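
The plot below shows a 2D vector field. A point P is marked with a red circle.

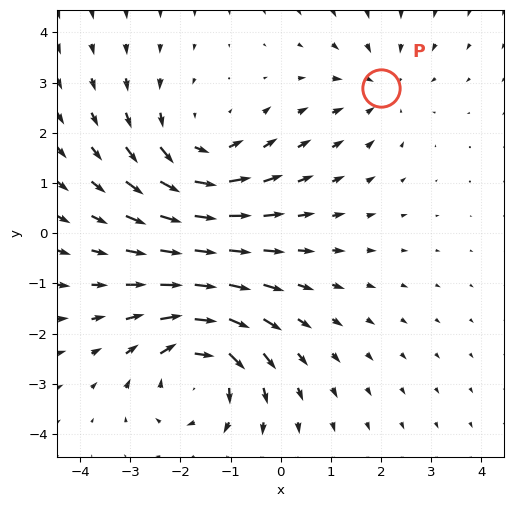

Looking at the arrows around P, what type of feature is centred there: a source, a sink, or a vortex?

At P (2.0, 2.9) the arrows converge inward. Divergence about -2, curl ≈0 — negative divergence with near-zero curl is a sink.

sink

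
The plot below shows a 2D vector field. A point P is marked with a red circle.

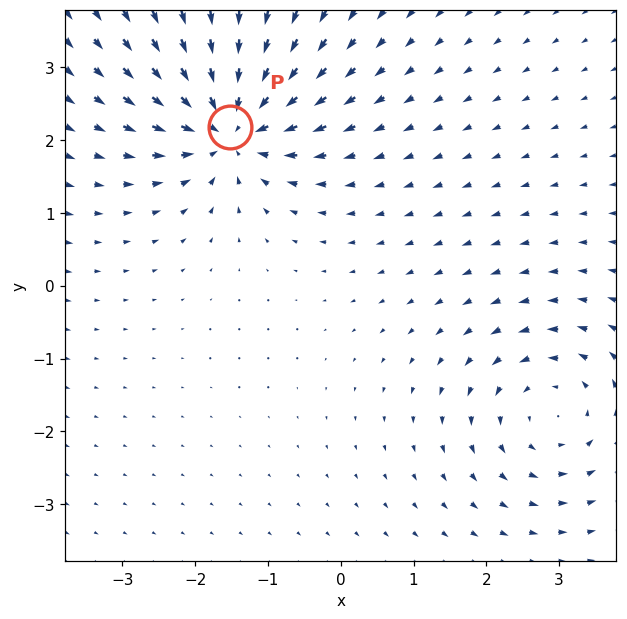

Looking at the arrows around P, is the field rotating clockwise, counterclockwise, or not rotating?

not rotating

Near P at (-1.5, 2.2) the arrows show no circulation. The curl there is ≈0.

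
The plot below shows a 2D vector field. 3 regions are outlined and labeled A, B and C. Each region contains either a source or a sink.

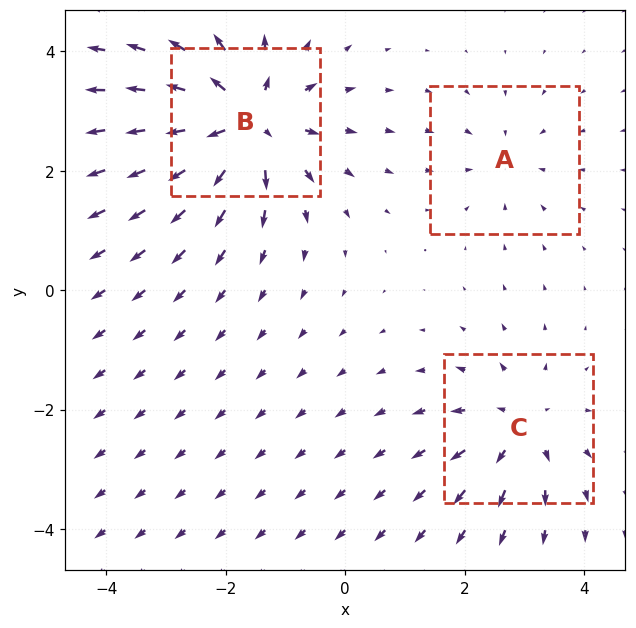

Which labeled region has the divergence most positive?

Divergence at each region's feature centre — A: about -2, B: about +6, C: about +4. Region B is most positive.

B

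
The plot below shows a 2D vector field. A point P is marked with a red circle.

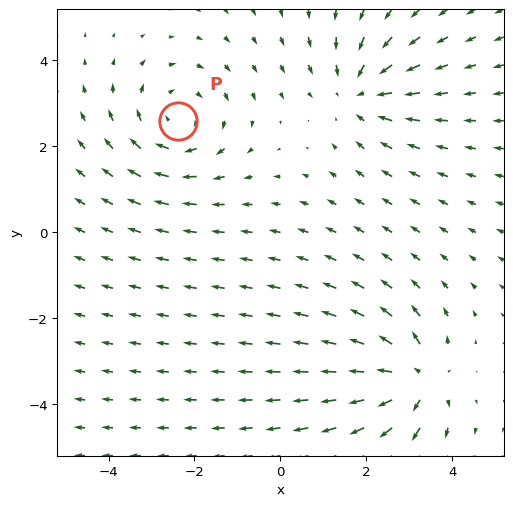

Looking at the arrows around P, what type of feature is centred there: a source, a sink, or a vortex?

vortex

At P (-2.4, 2.6) the arrows circulate clockwise. Divergence ≈0, curl about -4 — near-zero divergence with nonzero curl is a vortex.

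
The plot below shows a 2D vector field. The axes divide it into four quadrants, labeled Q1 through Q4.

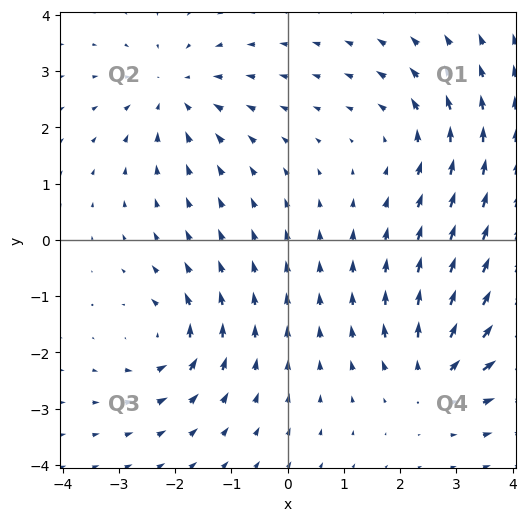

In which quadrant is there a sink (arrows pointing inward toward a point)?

The sink sits at approximately (-2.0, 2.6), which lies in quadrant Q2. The divergence there is about -4, negative as expected for a sink.

Q2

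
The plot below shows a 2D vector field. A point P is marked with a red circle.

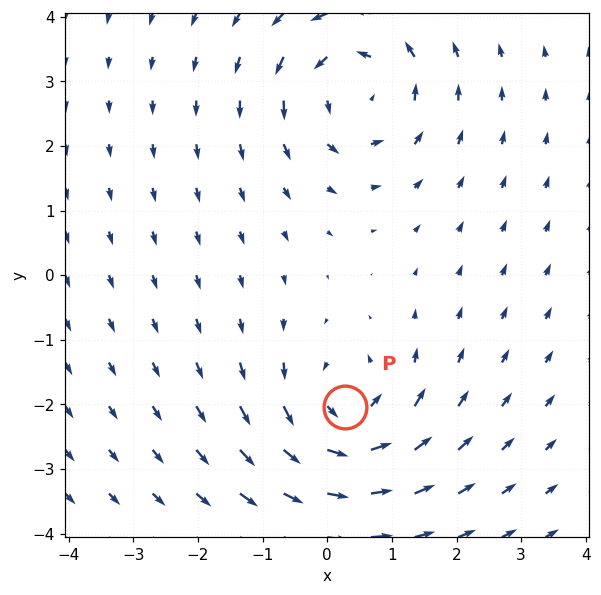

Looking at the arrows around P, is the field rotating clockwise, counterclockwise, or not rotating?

Near P at (0.3, -2.0) the arrows circulate counterclockwise. The curl (z-component) there is about +5; positive curl means counterclockwise rotation.

counterclockwise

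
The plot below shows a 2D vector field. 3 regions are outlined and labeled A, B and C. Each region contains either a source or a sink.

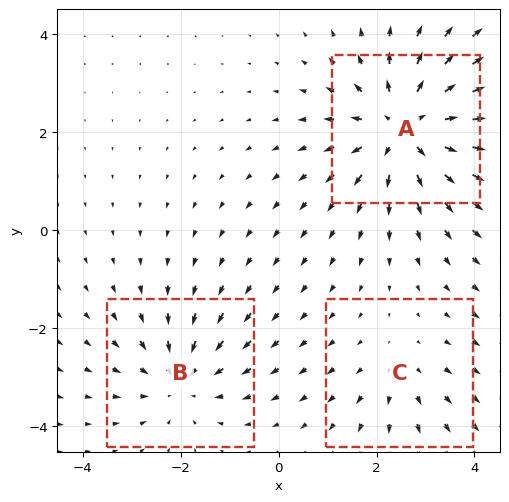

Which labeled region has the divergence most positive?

Divergence at each region's feature centre — A: about +5, B: about -3, C: about +2. Region A is most positive.

A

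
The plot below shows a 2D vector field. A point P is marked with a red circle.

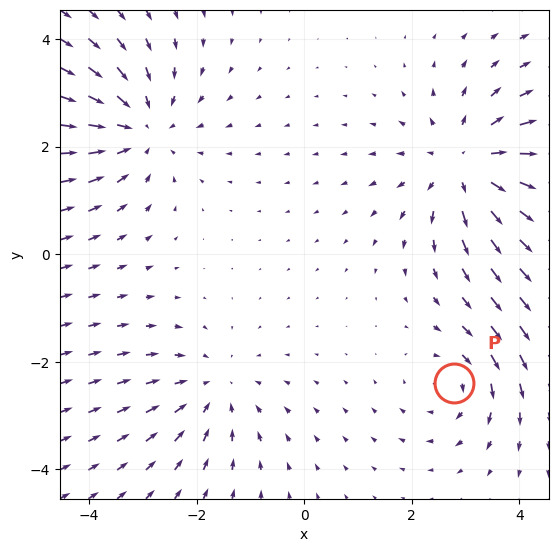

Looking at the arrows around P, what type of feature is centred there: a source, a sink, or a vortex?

At P (2.8, -2.4) the arrows circulate clockwise. Divergence ≈0, curl about -3 — near-zero divergence with nonzero curl is a vortex.

vortex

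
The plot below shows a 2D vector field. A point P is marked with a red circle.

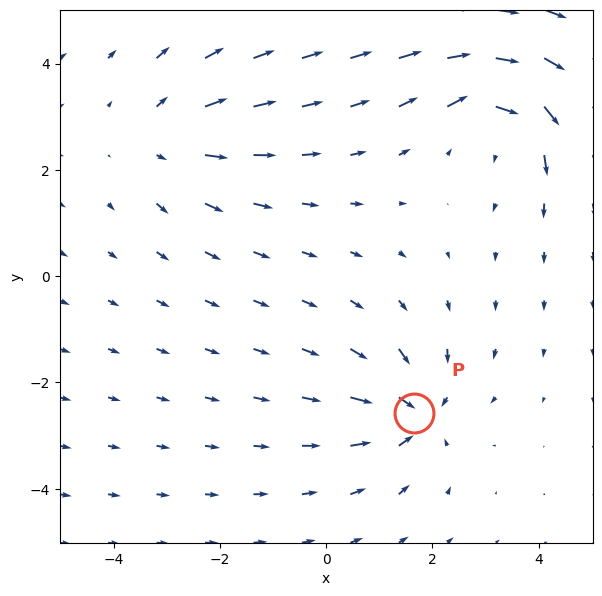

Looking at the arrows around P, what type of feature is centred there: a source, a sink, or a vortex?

sink

At P (1.7, -2.6) the arrows converge inward. Divergence about -4, curl ≈0 — negative divergence with near-zero curl is a sink.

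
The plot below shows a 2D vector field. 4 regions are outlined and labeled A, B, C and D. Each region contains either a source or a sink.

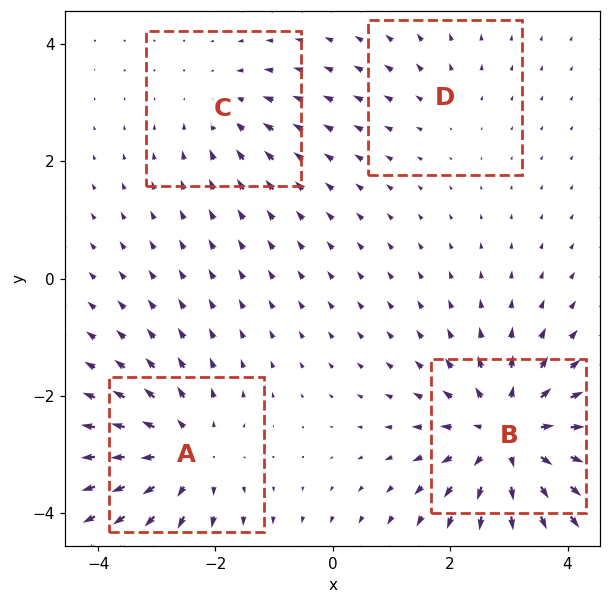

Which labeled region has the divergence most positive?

B

Divergence at each region's feature centre — A: about +5, B: about +7, C: about -3, D: about +2. Region B is most positive.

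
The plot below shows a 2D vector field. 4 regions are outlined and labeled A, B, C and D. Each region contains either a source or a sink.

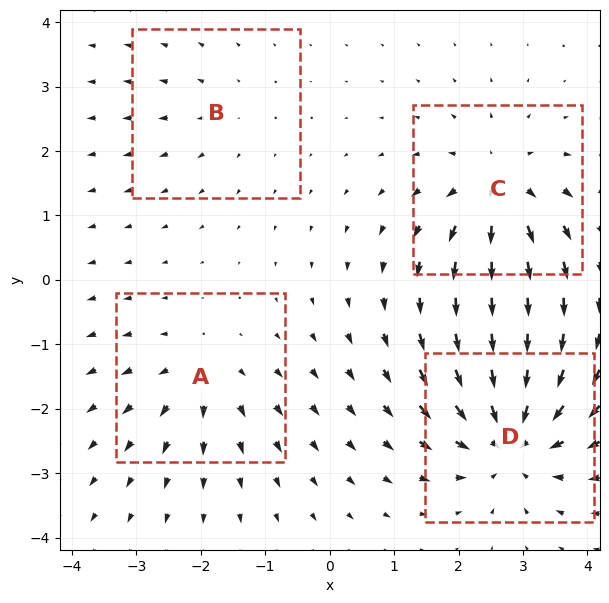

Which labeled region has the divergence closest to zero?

Divergence at each region's feature centre — A: about +4, B: about +2, C: about +6, D: about -7. Region B is closest to zero.

B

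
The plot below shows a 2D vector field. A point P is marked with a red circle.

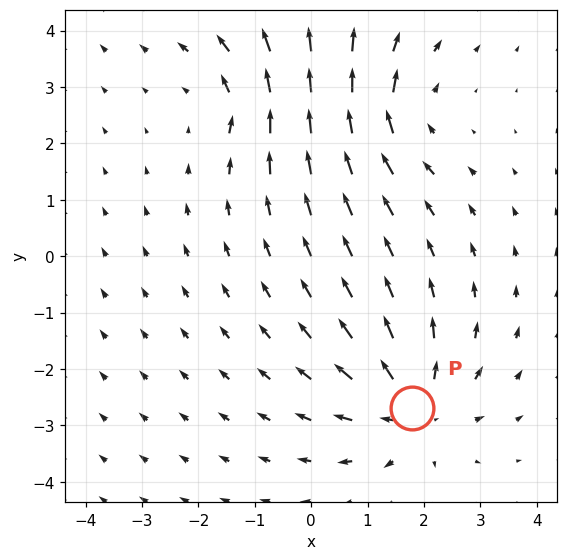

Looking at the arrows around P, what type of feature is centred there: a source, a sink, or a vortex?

At P (1.8, -2.7) the arrows spread outward. Divergence about +5, curl ≈0 — positive divergence with near-zero curl is a source.

source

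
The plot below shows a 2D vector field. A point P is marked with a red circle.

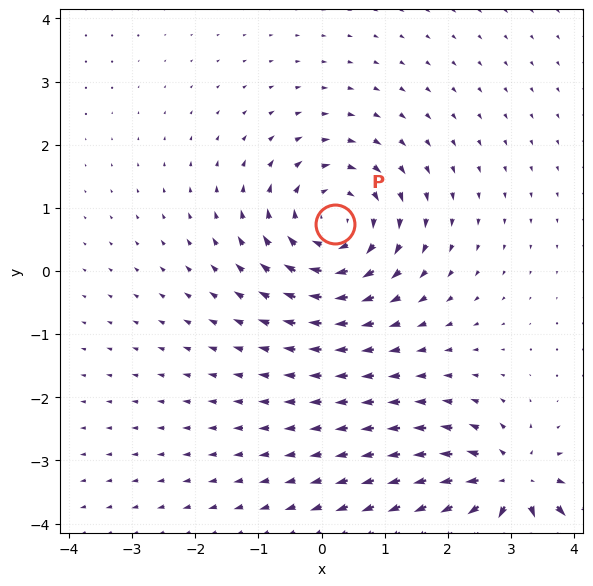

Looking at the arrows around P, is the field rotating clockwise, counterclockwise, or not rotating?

clockwise

Near P at (0.2, 0.7) the arrows circulate clockwise. The curl (z-component) there is about -4; negative curl means clockwise rotation.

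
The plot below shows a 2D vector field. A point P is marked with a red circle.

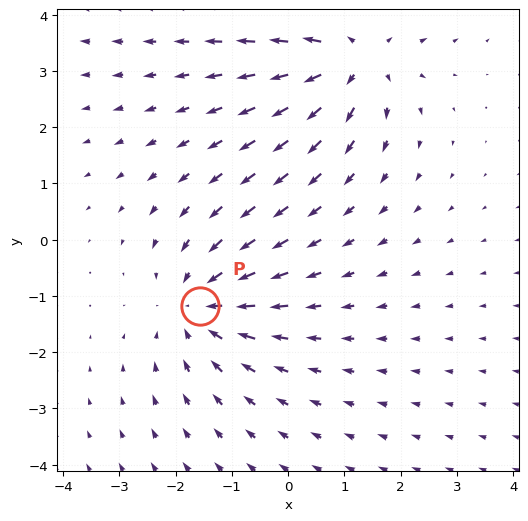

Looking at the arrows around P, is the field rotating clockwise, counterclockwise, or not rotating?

Near P at (-1.6, -1.2) the arrows show no circulation. The curl there is ≈0.

not rotating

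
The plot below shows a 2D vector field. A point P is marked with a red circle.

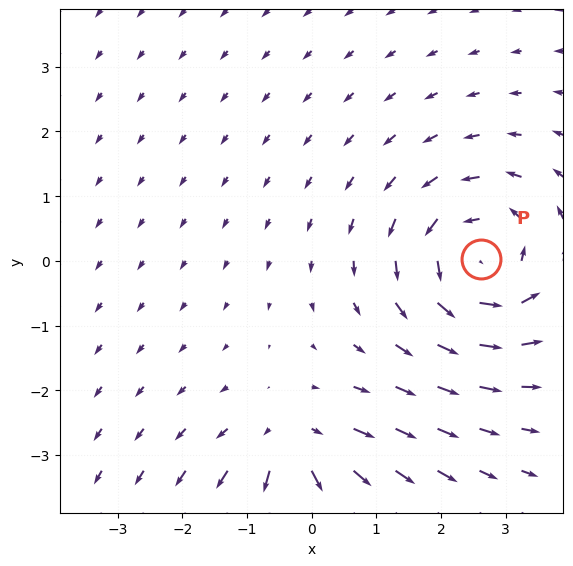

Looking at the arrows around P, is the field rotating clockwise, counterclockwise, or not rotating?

Near P at (2.6, 0.0) the arrows circulate counterclockwise. The curl (z-component) there is about +4; positive curl means counterclockwise rotation.

counterclockwise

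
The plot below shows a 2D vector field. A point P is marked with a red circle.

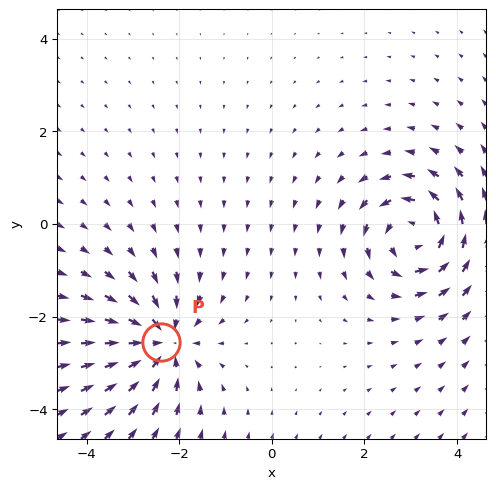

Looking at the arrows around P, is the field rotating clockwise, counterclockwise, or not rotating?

Near P at (-2.4, -2.6) the arrows show no circulation. The curl there is ≈0.

not rotating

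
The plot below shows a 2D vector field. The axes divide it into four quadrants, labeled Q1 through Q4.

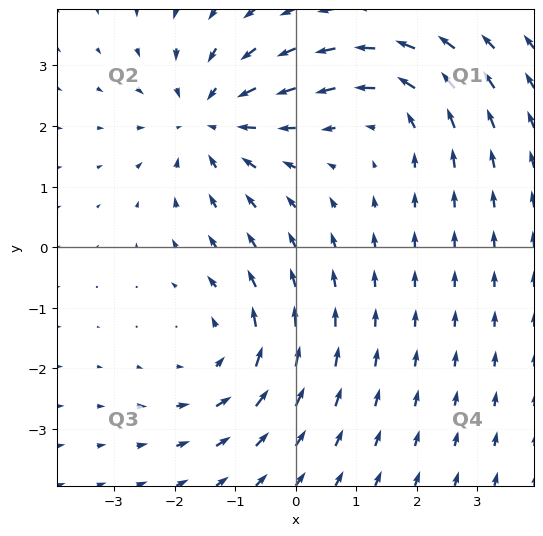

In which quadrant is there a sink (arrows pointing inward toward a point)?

Q2

The sink sits at approximately (-1.4, 2.1), which lies in quadrant Q2. The divergence there is about -4, negative as expected for a sink.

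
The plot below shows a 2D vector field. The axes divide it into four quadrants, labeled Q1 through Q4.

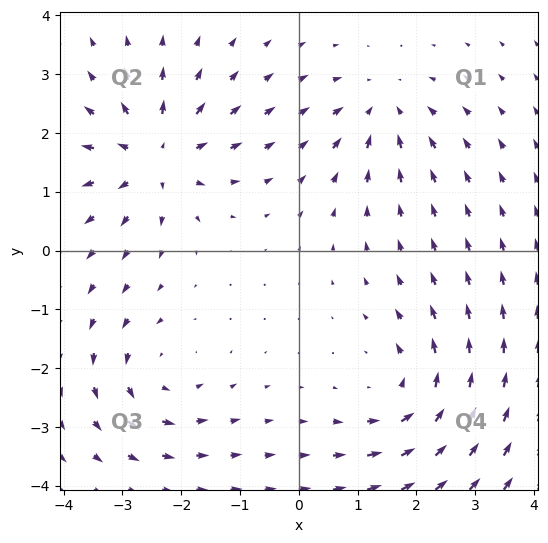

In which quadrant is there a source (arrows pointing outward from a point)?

Q2

The source sits at approximately (-2.4, 1.6), which lies in quadrant Q2. The divergence there is about +6, positive as expected for a source.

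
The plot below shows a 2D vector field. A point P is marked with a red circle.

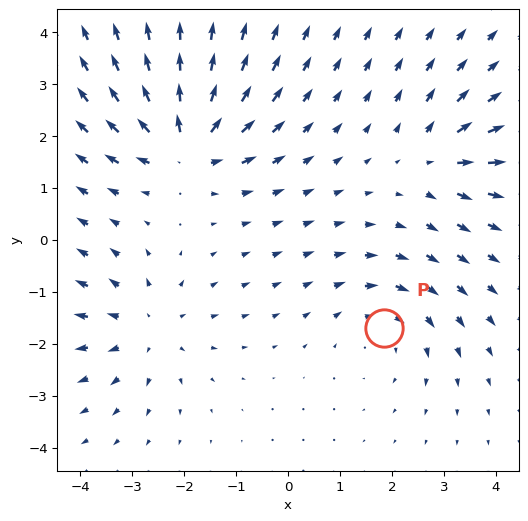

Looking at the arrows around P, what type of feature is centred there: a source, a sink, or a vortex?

At P (1.8, -1.7) the arrows circulate clockwise. Divergence ≈0, curl about -3 — near-zero divergence with nonzero curl is a vortex.

vortex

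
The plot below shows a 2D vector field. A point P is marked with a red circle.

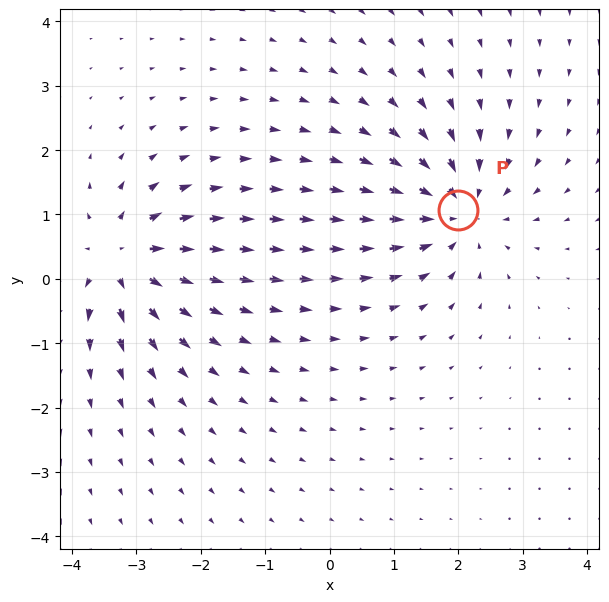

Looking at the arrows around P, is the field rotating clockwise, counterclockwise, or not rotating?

Near P at (2.0, 1.1) the arrows show no circulation. The curl there is ≈0.

not rotating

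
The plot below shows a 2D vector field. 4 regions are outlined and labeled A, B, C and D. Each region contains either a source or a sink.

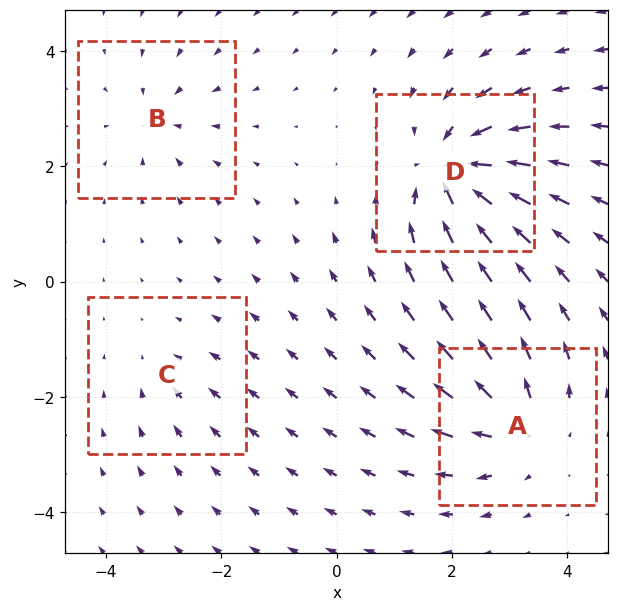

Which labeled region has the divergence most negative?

Divergence at each region's feature centre — A: about +6, B: about -4, C: about -2, D: about -8. Region D is most negative.

D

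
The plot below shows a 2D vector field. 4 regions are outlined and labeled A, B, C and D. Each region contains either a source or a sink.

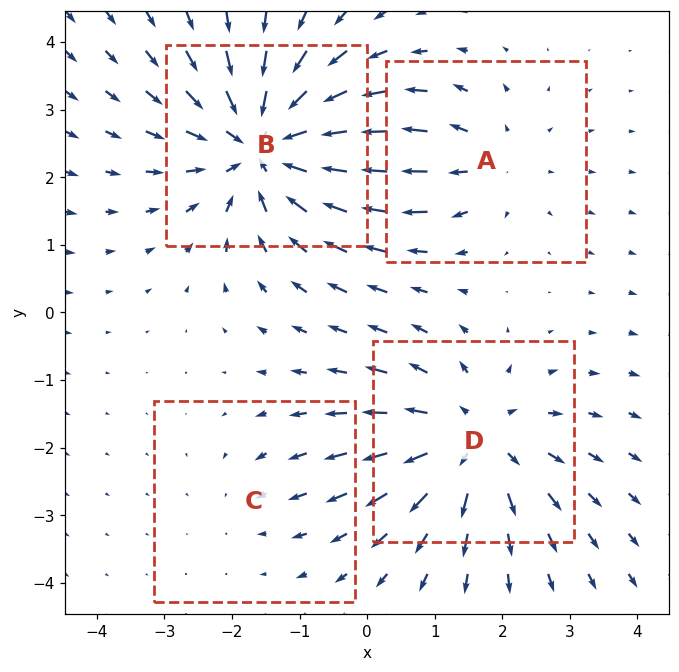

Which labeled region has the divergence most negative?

B

Divergence at each region's feature centre — A: about +3, B: about -7, C: about -2, D: about +5. Region B is most negative.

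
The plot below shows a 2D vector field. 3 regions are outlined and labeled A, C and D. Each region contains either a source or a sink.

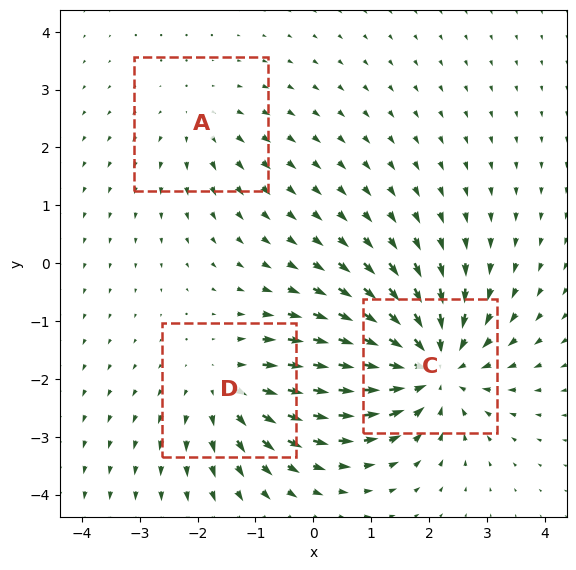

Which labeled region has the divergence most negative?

C

Divergence at each region's feature centre — A: about +2, C: about -5, D: about +3. Region C is most negative.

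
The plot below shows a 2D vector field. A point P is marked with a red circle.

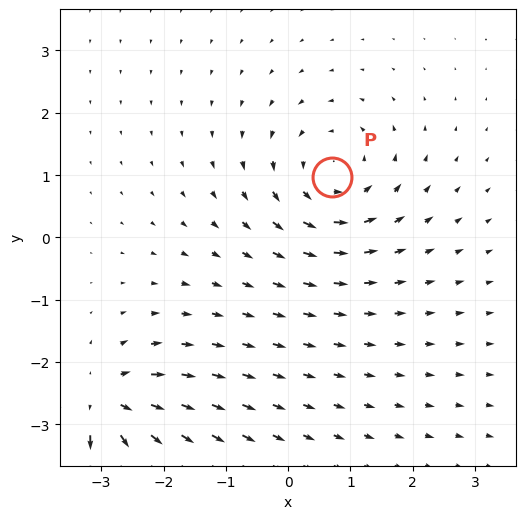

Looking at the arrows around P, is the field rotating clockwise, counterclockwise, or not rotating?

counterclockwise

Near P at (0.7, 1.0) the arrows circulate counterclockwise. The curl (z-component) there is about +3; positive curl means counterclockwise rotation.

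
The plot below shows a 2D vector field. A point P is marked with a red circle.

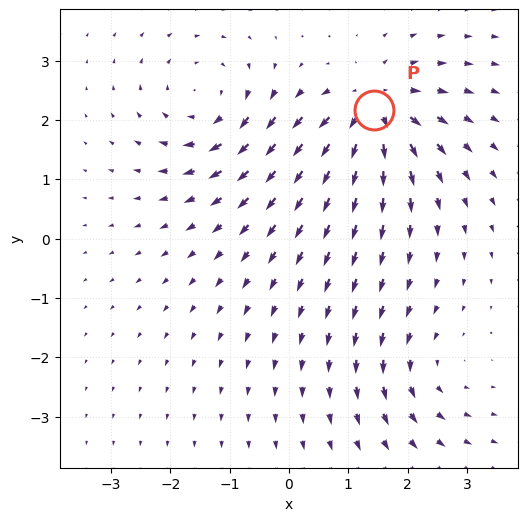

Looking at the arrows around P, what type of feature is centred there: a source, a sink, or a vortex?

At P (1.4, 2.2) the arrows spread outward. Divergence about +6, curl ≈0 — positive divergence with near-zero curl is a source.

source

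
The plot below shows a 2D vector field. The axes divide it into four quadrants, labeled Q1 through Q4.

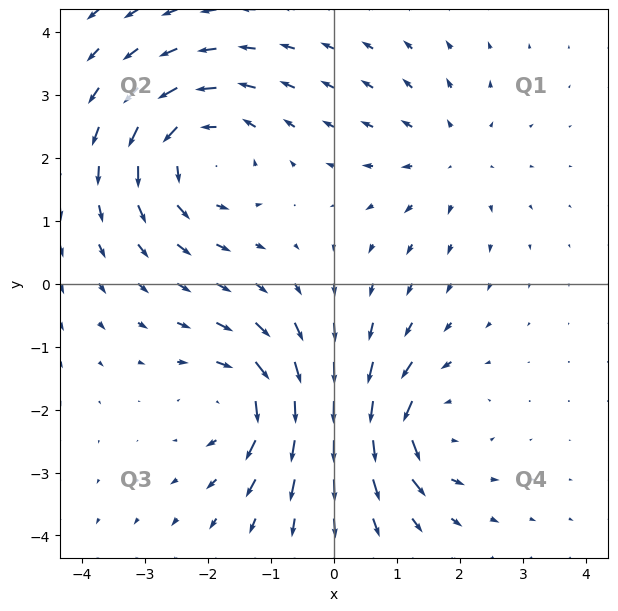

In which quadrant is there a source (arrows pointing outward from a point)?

The source sits at approximately (1.9, 2.0), which lies in quadrant Q1. The divergence there is about +2, positive as expected for a source.

Q1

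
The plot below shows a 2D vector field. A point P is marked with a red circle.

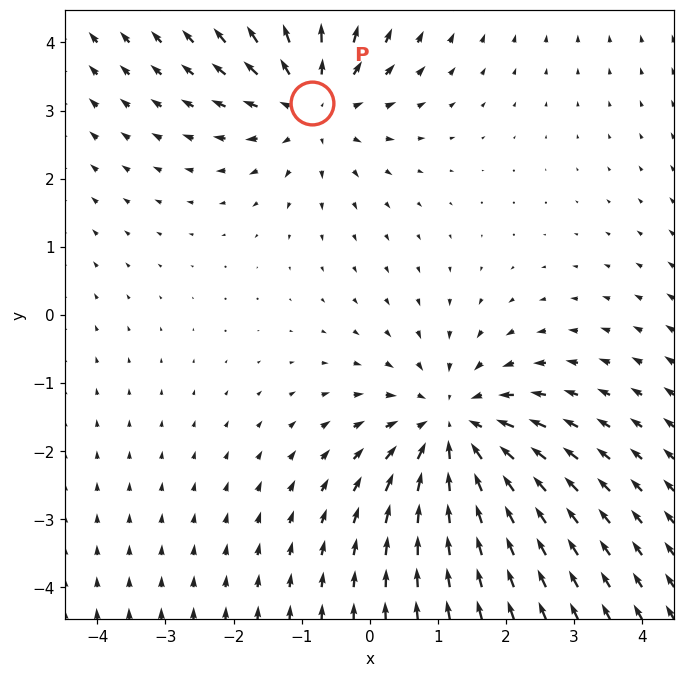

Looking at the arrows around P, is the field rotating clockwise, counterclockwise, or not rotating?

not rotating

Near P at (-0.9, 3.1) the arrows show no circulation. The curl there is ≈0.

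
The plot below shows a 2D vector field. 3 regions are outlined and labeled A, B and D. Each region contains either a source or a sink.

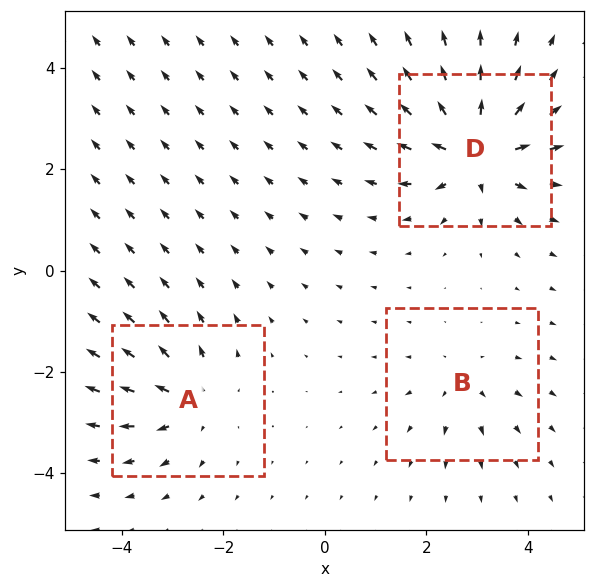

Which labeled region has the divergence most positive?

D

Divergence at each region's feature centre — A: about +4, B: about +2, D: about +6. Region D is most positive.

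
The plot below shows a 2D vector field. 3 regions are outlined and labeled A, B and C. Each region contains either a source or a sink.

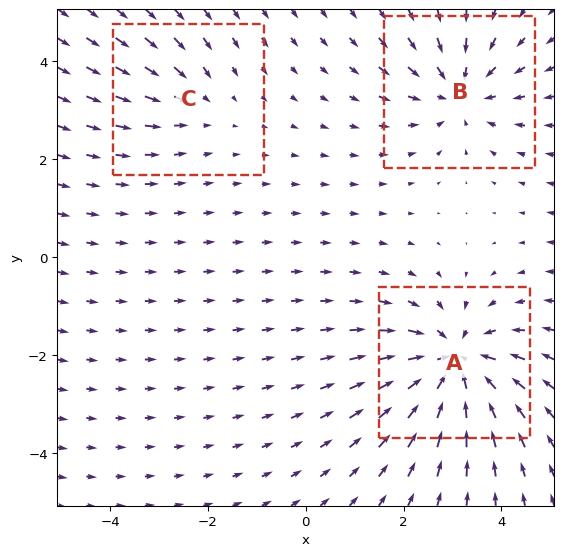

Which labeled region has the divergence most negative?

Divergence at each region's feature centre — A: about -5, B: about -3, C: about -2. Region A is most negative.

A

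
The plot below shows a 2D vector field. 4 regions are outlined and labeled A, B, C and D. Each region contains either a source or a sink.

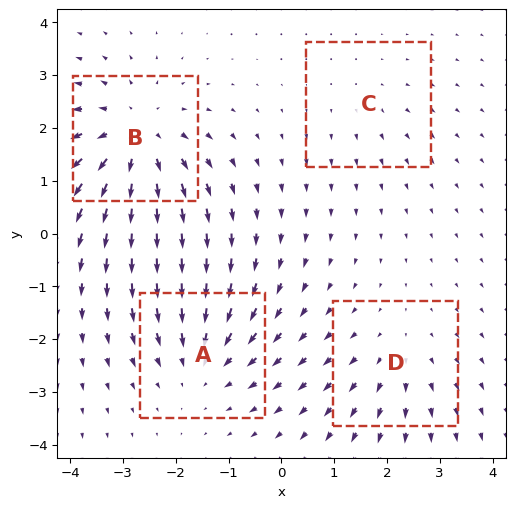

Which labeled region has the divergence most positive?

B

Divergence at each region's feature centre — A: about -4, B: about +6, C: about +2, D: about +3. Region B is most positive.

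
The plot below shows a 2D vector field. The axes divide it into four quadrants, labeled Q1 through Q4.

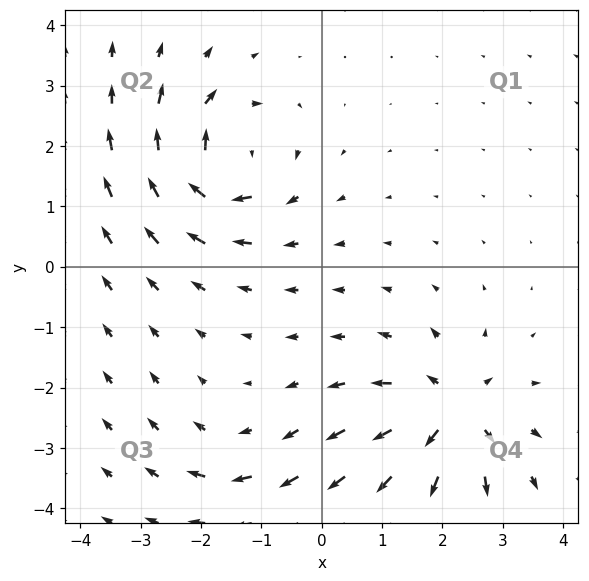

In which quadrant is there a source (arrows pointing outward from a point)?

Q4

The source sits at approximately (2.1, -2.4), which lies in quadrant Q4. The divergence there is about +5, positive as expected for a source.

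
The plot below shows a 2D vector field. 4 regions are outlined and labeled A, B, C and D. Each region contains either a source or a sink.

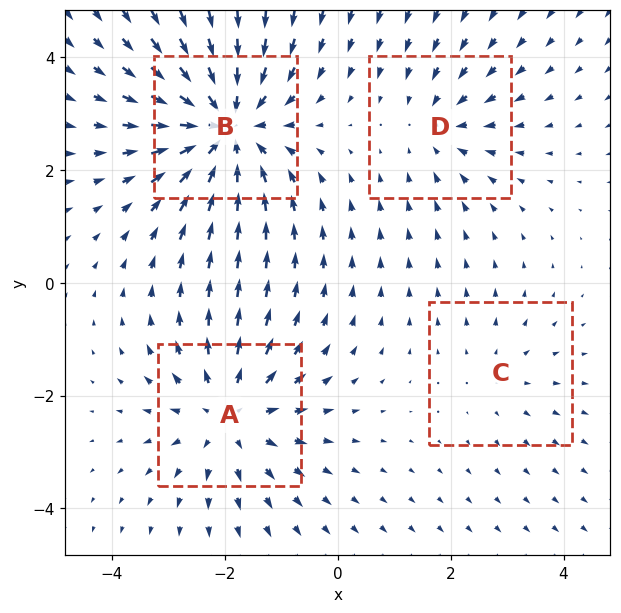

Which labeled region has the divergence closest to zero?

Divergence at each region's feature centre — A: about +5, B: about -6, C: about +2, D: about -3. Region C is closest to zero.

C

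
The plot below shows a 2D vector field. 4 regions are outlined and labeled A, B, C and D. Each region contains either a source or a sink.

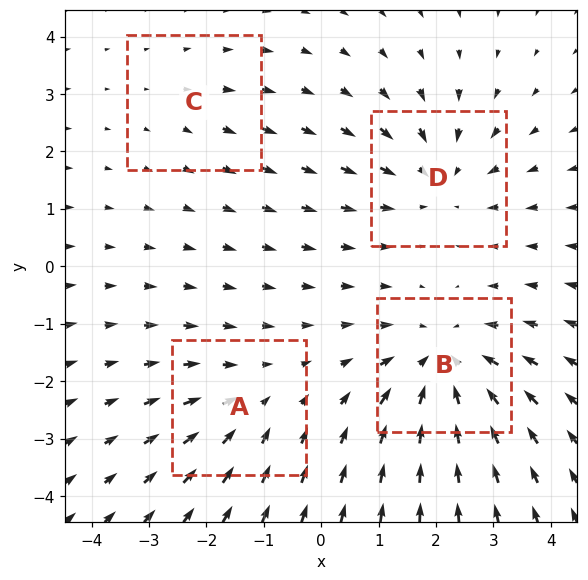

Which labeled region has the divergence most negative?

B

Divergence at each region's feature centre — A: about -3, B: about -6, C: about +2, D: about -4. Region B is most negative.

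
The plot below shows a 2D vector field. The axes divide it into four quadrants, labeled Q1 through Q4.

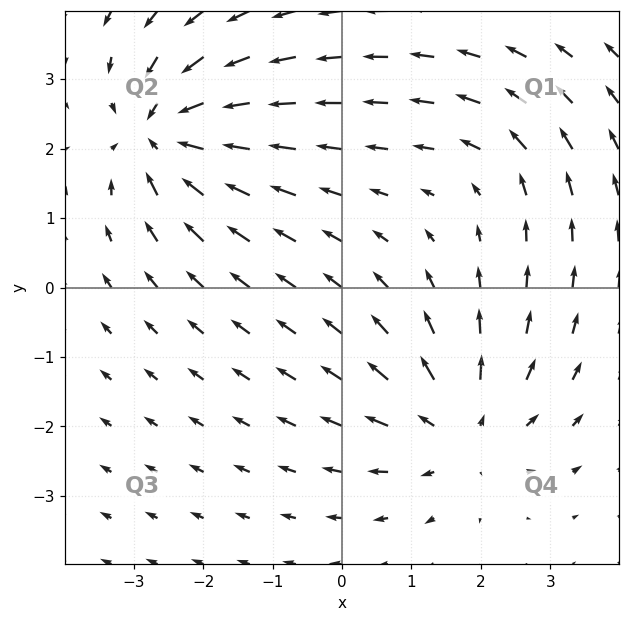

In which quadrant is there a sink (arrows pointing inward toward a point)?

Q2

The sink sits at approximately (-2.6, 2.2), which lies in quadrant Q2. The divergence there is about -6, negative as expected for a sink.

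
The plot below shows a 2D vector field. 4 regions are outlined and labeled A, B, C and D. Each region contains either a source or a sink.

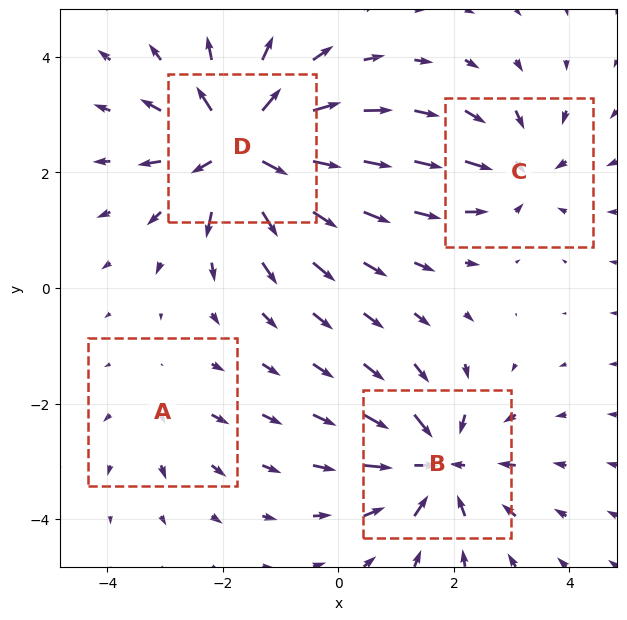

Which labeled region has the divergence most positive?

Divergence at each region's feature centre — A: about +2, B: about -6, C: about -4, D: about +8. Region D is most positive.

D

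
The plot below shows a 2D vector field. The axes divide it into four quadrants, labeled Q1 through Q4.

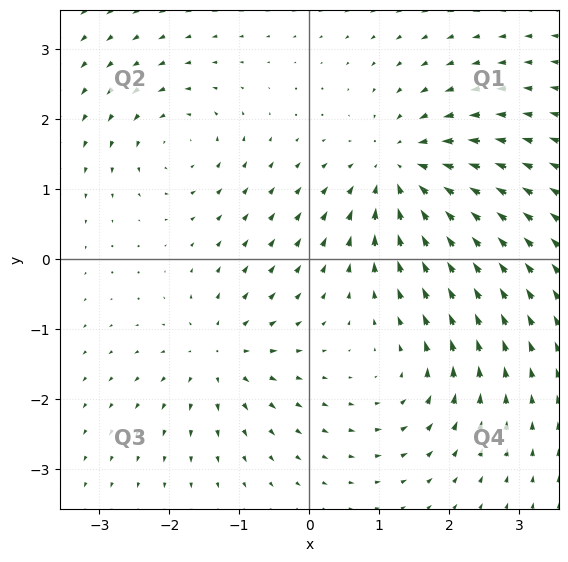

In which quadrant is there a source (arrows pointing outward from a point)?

Q3

The source sits at approximately (-1.3, -1.4), which lies in quadrant Q3. The divergence there is about +4, positive as expected for a source.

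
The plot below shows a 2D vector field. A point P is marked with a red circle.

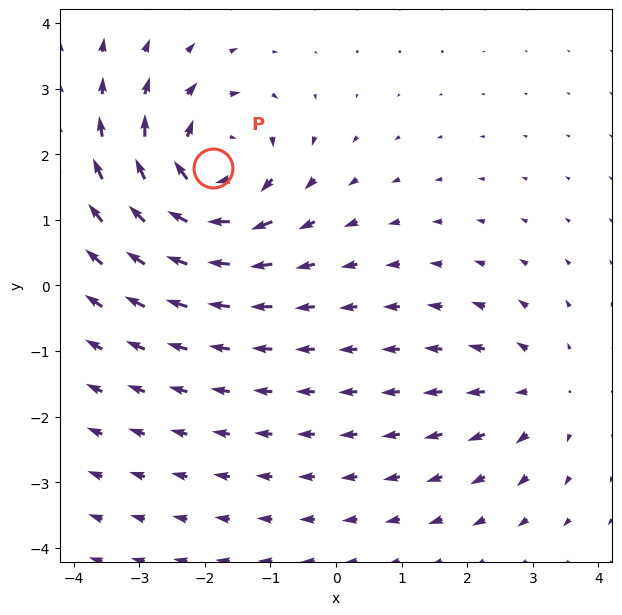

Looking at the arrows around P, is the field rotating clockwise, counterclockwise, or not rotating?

Near P at (-1.9, 1.8) the arrows circulate clockwise. The curl (z-component) there is about -5; negative curl means clockwise rotation.

clockwise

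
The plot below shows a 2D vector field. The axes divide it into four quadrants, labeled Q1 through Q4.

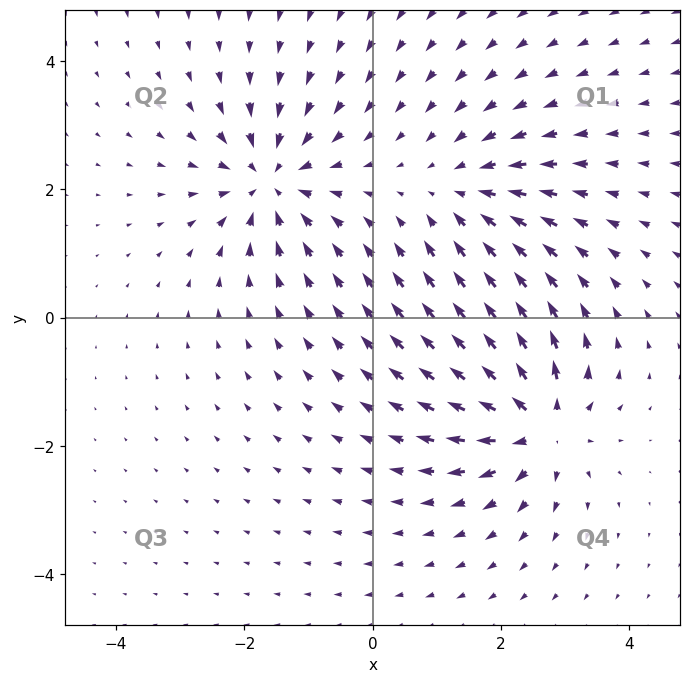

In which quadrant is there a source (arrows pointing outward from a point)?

The source sits at approximately (2.6, -1.7), which lies in quadrant Q4. The divergence there is about +7, positive as expected for a source.

Q4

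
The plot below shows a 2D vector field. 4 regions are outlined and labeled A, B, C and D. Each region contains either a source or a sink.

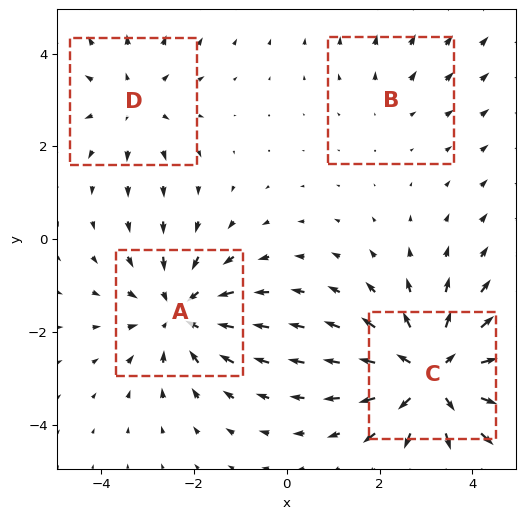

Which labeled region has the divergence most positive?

C

Divergence at each region's feature centre — A: about -5, B: about +2, C: about +6, D: about +3. Region C is most positive.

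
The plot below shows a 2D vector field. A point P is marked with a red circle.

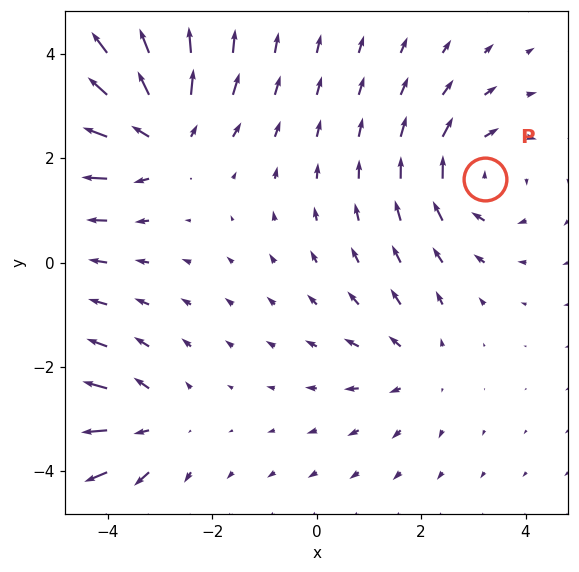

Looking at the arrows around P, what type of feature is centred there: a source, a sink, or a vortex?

At P (3.2, 1.6) the arrows circulate clockwise. Divergence ≈0, curl about -4 — near-zero divergence with nonzero curl is a vortex.

vortex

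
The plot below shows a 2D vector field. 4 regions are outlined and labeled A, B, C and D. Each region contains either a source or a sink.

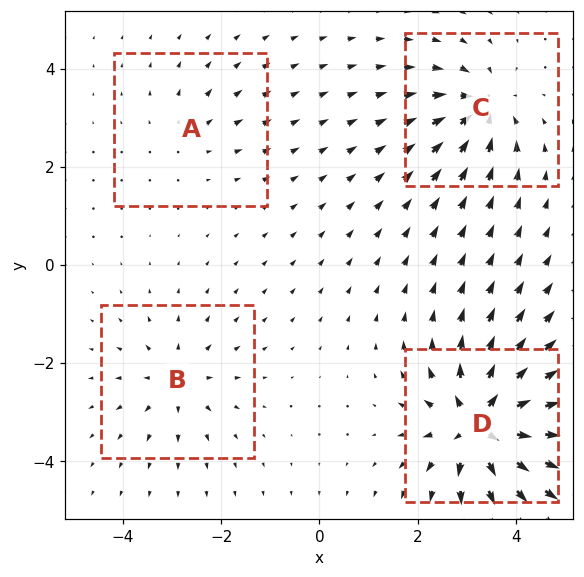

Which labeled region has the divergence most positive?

D

Divergence at each region's feature centre — A: about +2, B: about +4, C: about -6, D: about +9. Region D is most positive.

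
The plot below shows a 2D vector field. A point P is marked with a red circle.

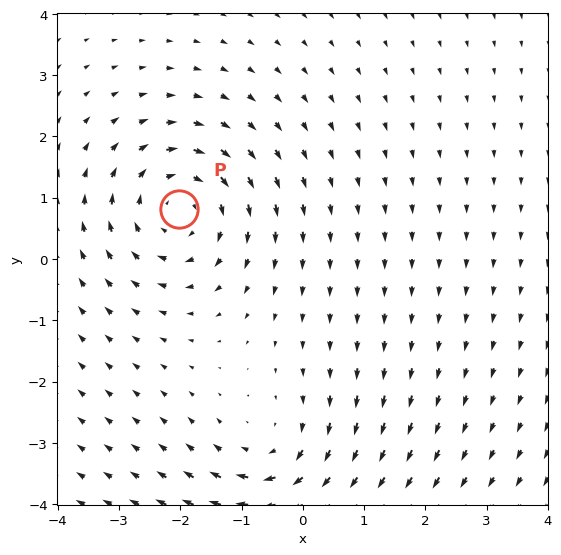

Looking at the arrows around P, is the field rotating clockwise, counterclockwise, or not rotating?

clockwise

Near P at (-2.0, 0.8) the arrows circulate clockwise. The curl (z-component) there is about -5; negative curl means clockwise rotation.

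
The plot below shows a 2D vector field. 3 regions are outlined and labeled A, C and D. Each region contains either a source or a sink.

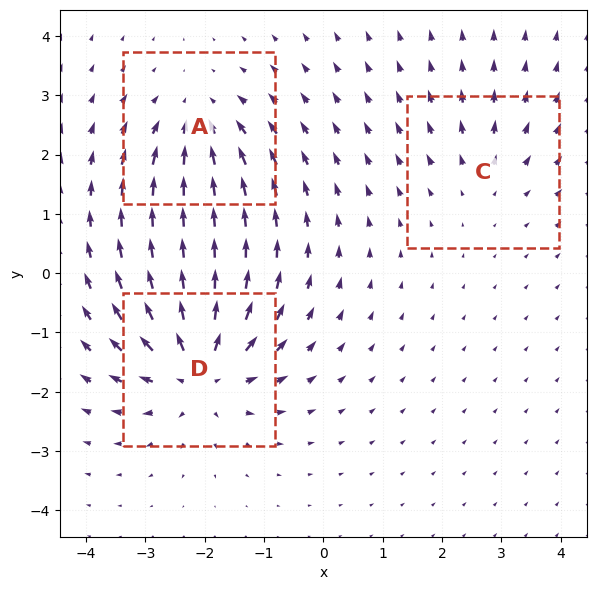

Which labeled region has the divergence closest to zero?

C

Divergence at each region's feature centre — A: about -3, C: about +2, D: about +5. Region C is closest to zero.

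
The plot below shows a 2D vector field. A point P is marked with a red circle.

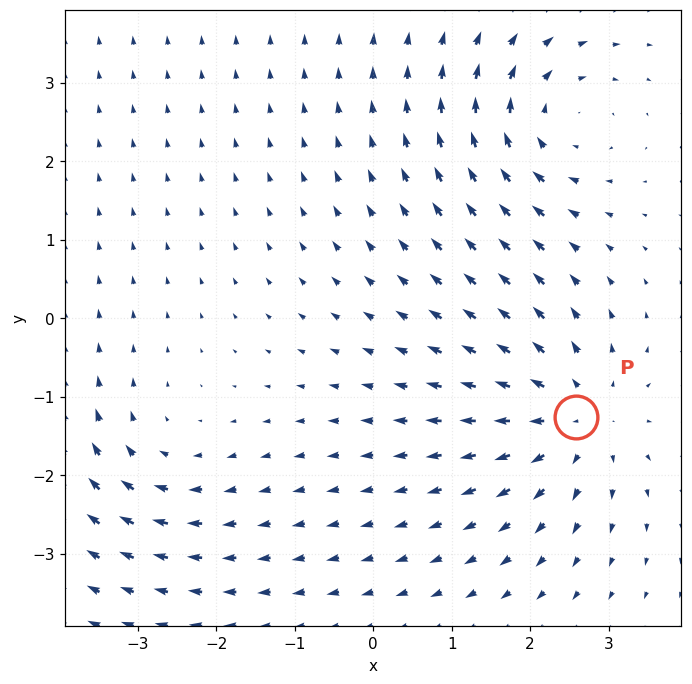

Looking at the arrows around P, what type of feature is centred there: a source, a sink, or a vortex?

source

At P (2.6, -1.3) the arrows spread outward. Divergence about +4, curl ≈0 — positive divergence with near-zero curl is a source.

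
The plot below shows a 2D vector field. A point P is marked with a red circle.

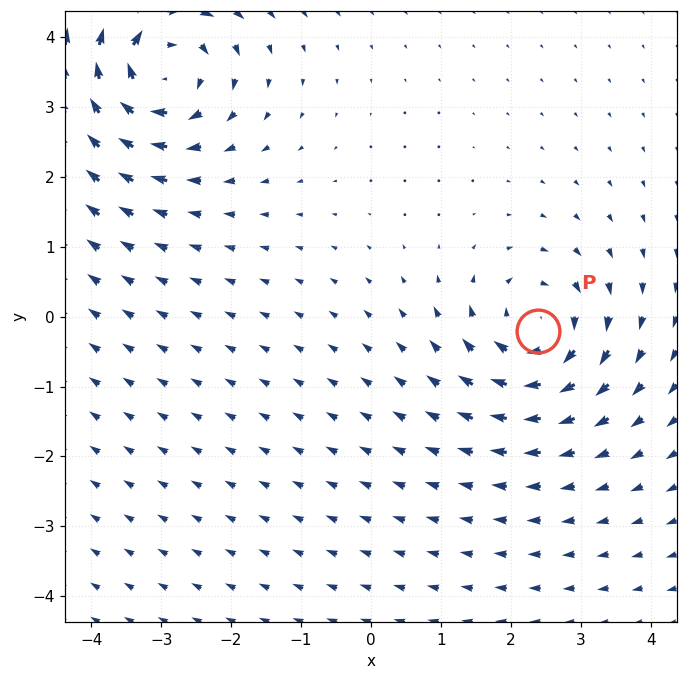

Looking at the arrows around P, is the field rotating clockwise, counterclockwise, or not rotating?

Near P at (2.4, -0.2) the arrows circulate clockwise. The curl (z-component) there is about -4; negative curl means clockwise rotation.

clockwise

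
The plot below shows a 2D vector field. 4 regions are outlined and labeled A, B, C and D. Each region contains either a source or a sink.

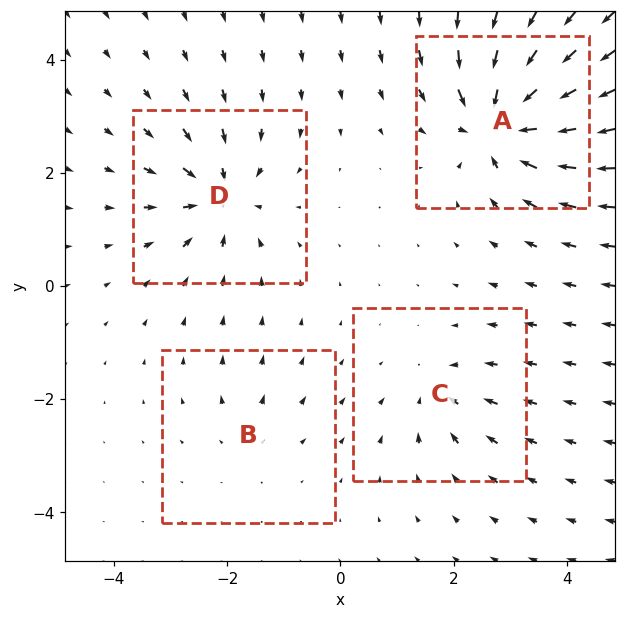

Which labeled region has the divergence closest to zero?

Divergence at each region's feature centre — A: about -9, B: about +3, C: about -4, D: about -6. Region B is closest to zero.

B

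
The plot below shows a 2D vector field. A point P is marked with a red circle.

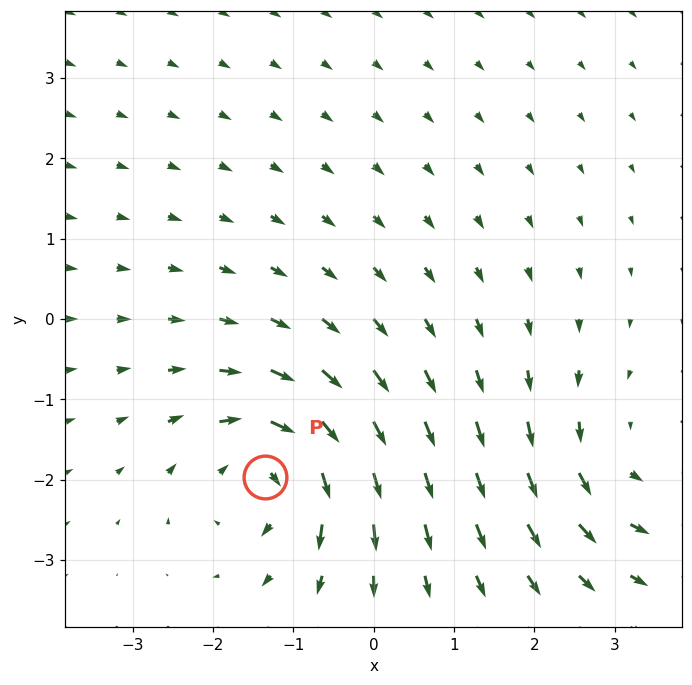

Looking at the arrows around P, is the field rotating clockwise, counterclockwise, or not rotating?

Near P at (-1.4, -2.0) the arrows circulate clockwise. The curl (z-component) there is about -6; negative curl means clockwise rotation.

clockwise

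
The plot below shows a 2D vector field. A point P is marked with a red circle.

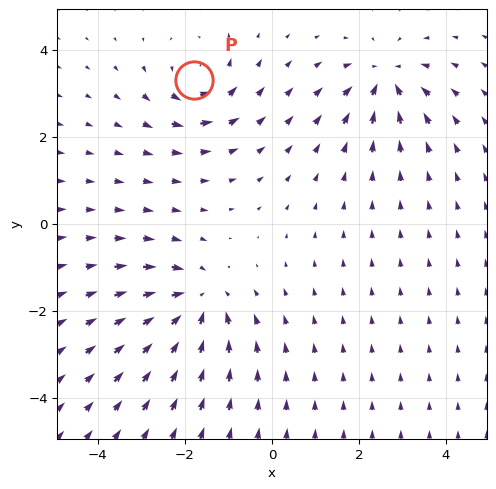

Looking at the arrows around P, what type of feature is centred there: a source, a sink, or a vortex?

vortex

At P (-1.8, 3.3) the arrows circulate counterclockwise. Divergence ≈0, curl about +4 — near-zero divergence with nonzero curl is a vortex.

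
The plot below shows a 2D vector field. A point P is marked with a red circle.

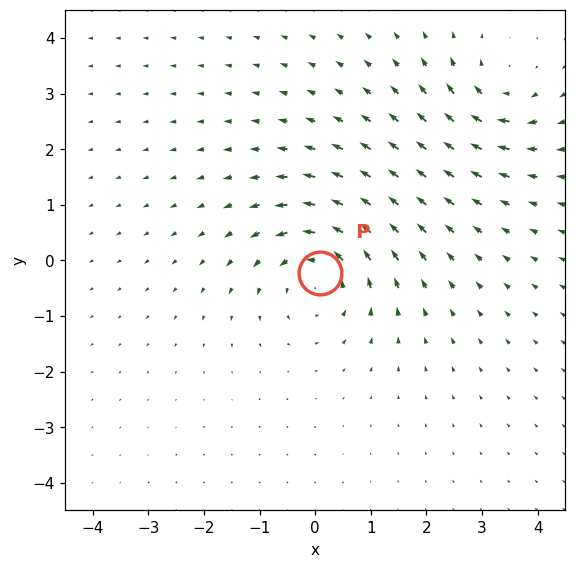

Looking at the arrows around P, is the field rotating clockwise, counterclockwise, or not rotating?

Near P at (0.1, -0.2) the arrows circulate counterclockwise. The curl (z-component) there is about +5; positive curl means counterclockwise rotation.

counterclockwise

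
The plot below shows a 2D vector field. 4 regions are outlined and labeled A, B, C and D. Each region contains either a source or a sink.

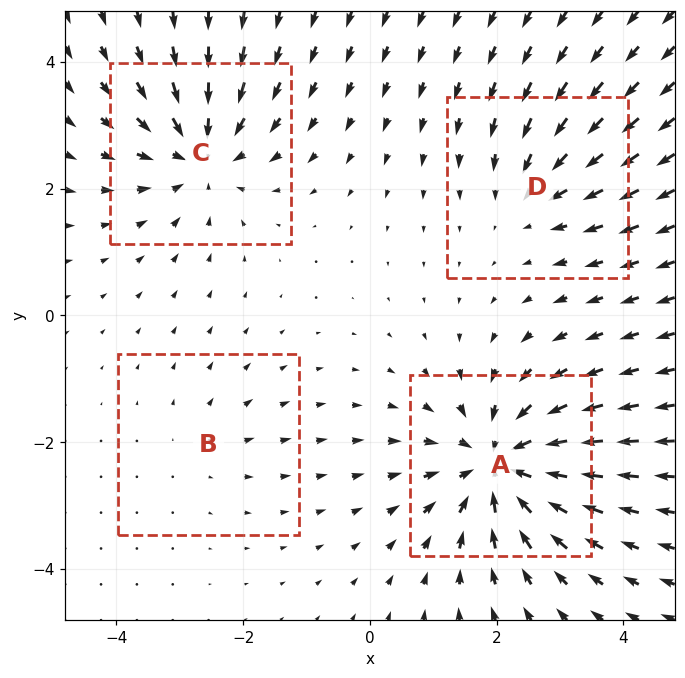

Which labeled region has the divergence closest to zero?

Divergence at each region's feature centre — A: about -7, B: about +2, C: about -6, D: about -4. Region B is closest to zero.

B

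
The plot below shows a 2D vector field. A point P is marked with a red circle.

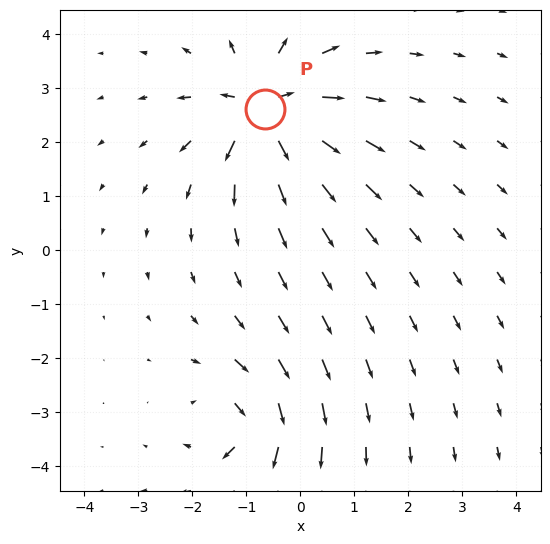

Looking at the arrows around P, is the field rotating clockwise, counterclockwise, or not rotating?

Near P at (-0.6, 2.6) the arrows show no circulation. The curl there is ≈0.

not rotating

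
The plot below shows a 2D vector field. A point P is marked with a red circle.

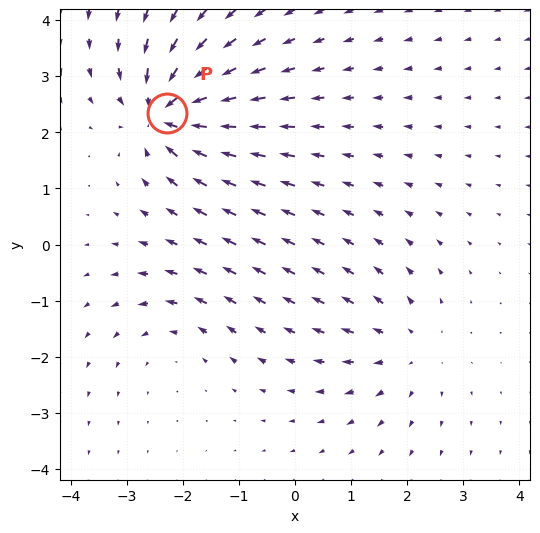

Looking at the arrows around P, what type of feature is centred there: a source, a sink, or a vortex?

sink

At P (-2.3, 2.4) the arrows converge inward. Divergence about -7, curl ≈0 — negative divergence with near-zero curl is a sink.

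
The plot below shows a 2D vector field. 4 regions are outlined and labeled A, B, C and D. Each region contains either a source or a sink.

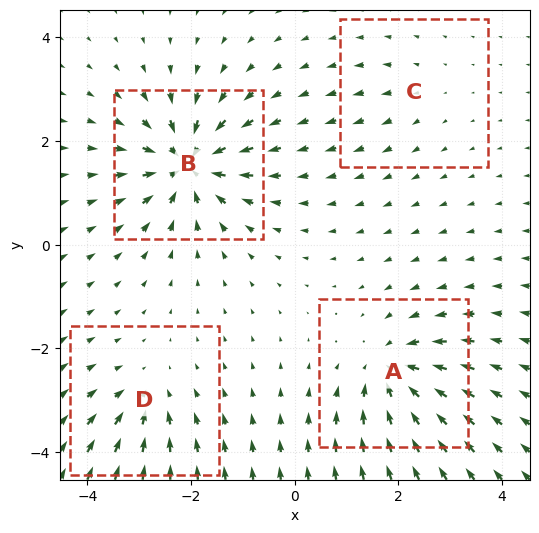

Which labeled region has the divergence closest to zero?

Divergence at each region's feature centre — A: about -6, B: about -9, C: about +2, D: about -4. Region C is closest to zero.

C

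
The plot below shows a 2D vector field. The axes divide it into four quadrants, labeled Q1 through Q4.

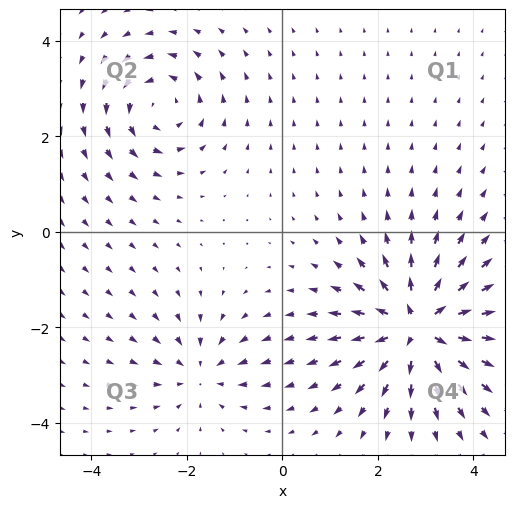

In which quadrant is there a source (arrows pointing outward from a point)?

The source sits at approximately (2.8, -2.0), which lies in quadrant Q4. The divergence there is about +7, positive as expected for a source.

Q4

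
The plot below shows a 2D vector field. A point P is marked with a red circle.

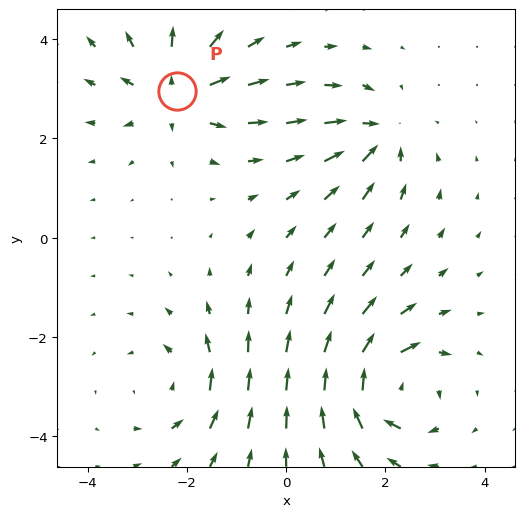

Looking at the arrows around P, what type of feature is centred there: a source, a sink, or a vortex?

source

At P (-2.2, 2.9) the arrows spread outward. Divergence about +4, curl ≈0 — positive divergence with near-zero curl is a source.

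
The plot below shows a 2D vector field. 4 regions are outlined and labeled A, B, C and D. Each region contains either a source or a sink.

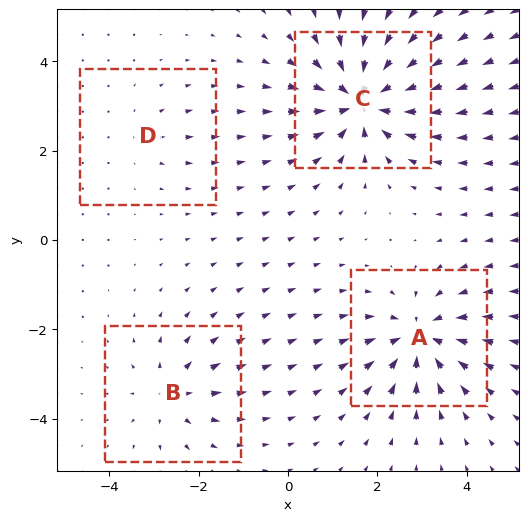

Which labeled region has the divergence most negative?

Divergence at each region's feature centre — A: about -6, B: about +4, C: about -8, D: about +2. Region C is most negative.

C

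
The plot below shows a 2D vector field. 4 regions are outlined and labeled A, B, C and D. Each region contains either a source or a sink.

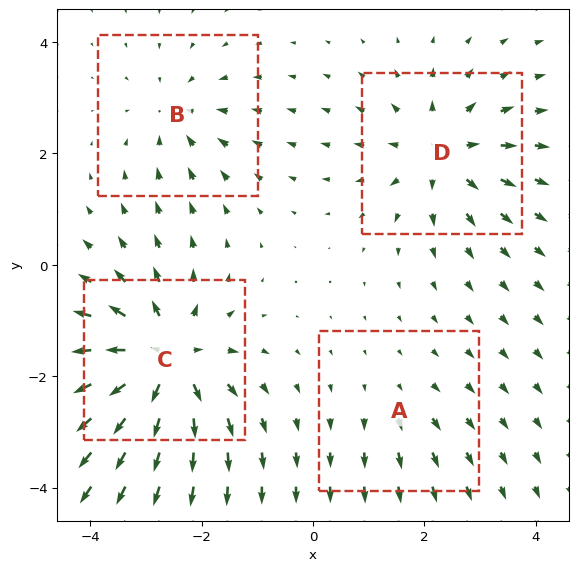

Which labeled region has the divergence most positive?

C

Divergence at each region's feature centre — A: about +2, B: about -4, C: about +8, D: about +5. Region C is most positive.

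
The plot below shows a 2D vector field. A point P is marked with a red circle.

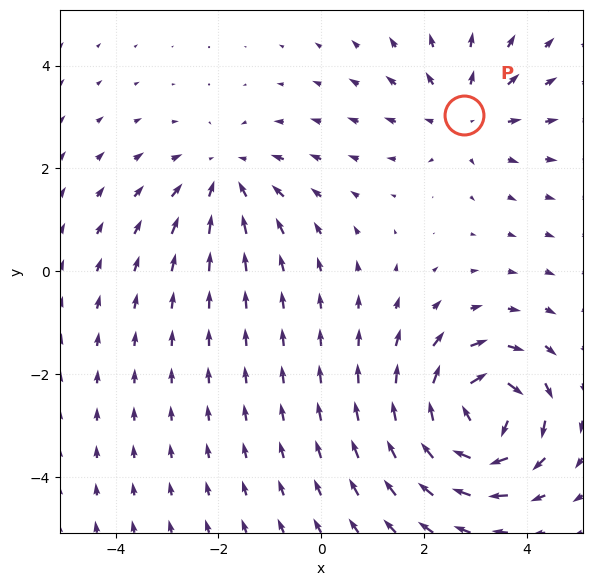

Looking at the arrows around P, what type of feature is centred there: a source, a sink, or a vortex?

At P (2.8, 3.0) the arrows spread outward. Divergence about +3, curl ≈0 — positive divergence with near-zero curl is a source.

source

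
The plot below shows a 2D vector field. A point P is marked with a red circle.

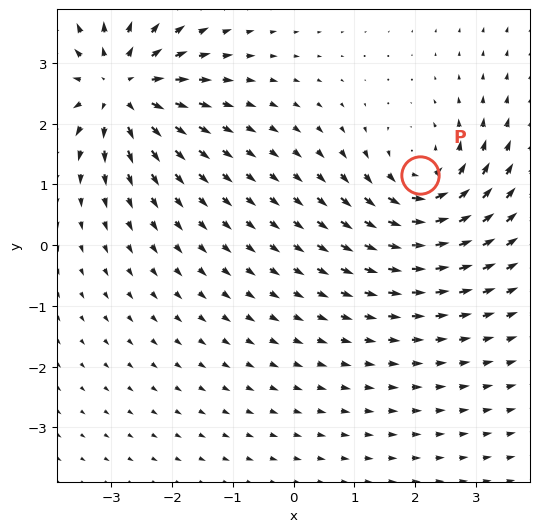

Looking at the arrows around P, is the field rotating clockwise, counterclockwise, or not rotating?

Near P at (2.1, 1.1) the arrows circulate counterclockwise. The curl (z-component) there is about +5; positive curl means counterclockwise rotation.

counterclockwise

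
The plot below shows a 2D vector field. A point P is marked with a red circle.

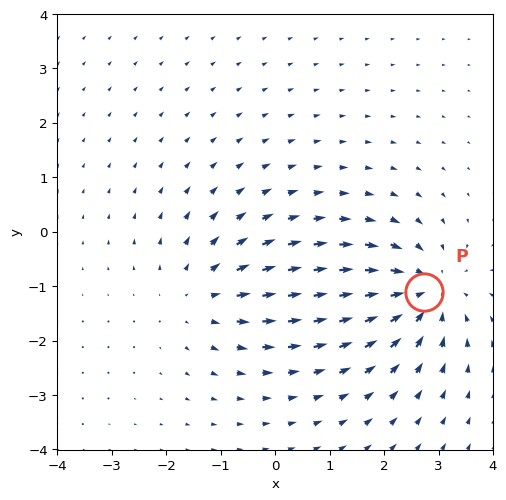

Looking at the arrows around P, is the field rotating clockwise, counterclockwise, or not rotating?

not rotating

Near P at (2.7, -1.1) the arrows show no circulation. The curl there is ≈0.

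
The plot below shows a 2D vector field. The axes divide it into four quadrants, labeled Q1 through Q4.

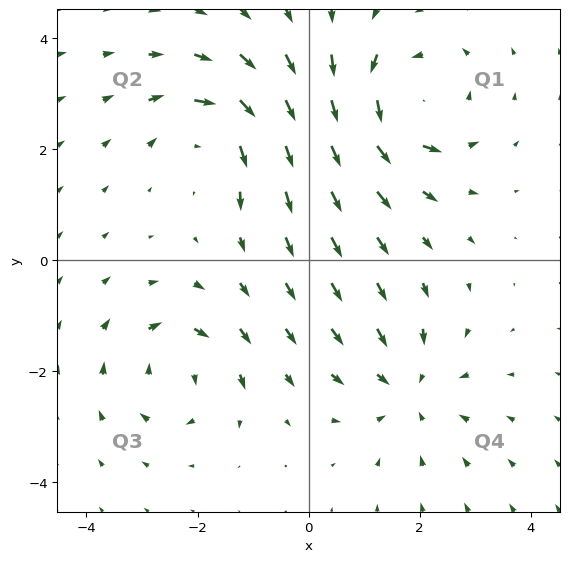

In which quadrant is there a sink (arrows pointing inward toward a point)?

The sink sits at approximately (1.8, -2.3), which lies in quadrant Q4. The divergence there is about -4, negative as expected for a sink.

Q4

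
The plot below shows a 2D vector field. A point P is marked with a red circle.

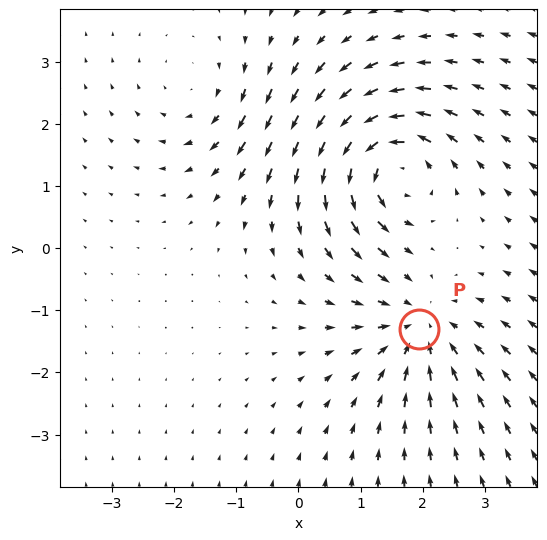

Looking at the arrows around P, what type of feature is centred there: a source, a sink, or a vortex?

sink

At P (1.9, -1.3) the arrows converge inward. Divergence about -4, curl ≈0 — negative divergence with near-zero curl is a sink.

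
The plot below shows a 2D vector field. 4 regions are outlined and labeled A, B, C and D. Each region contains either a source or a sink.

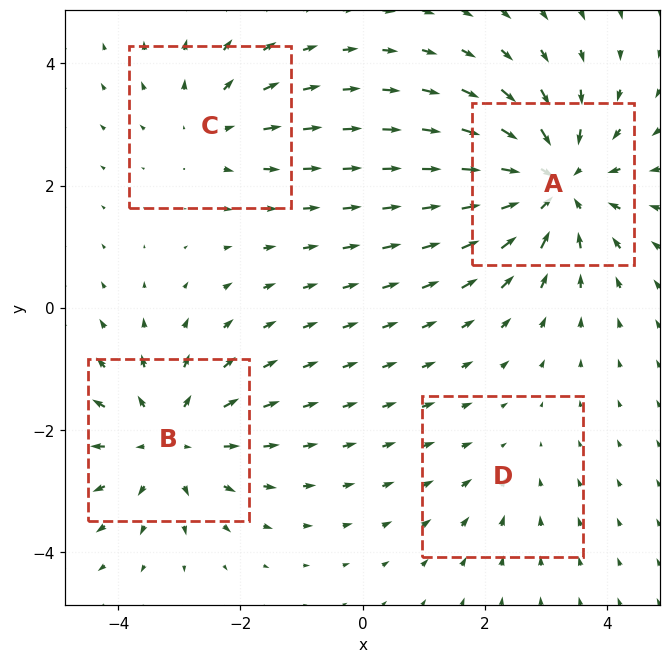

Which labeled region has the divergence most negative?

A

Divergence at each region's feature centre — A: about -6, B: about +4, C: about +3, D: about -2. Region A is most negative.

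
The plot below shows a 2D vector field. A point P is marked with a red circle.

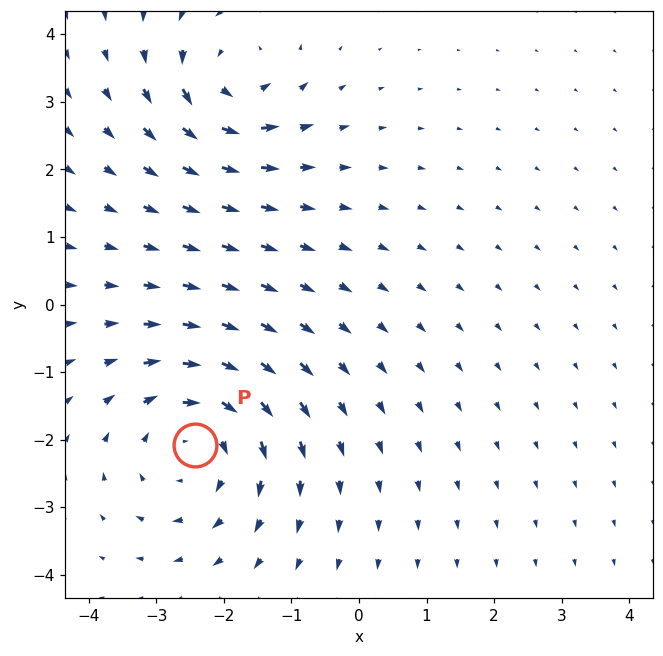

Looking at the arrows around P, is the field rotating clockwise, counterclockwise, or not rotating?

clockwise

Near P at (-2.4, -2.1) the arrows circulate clockwise. The curl (z-component) there is about -4; negative curl means clockwise rotation.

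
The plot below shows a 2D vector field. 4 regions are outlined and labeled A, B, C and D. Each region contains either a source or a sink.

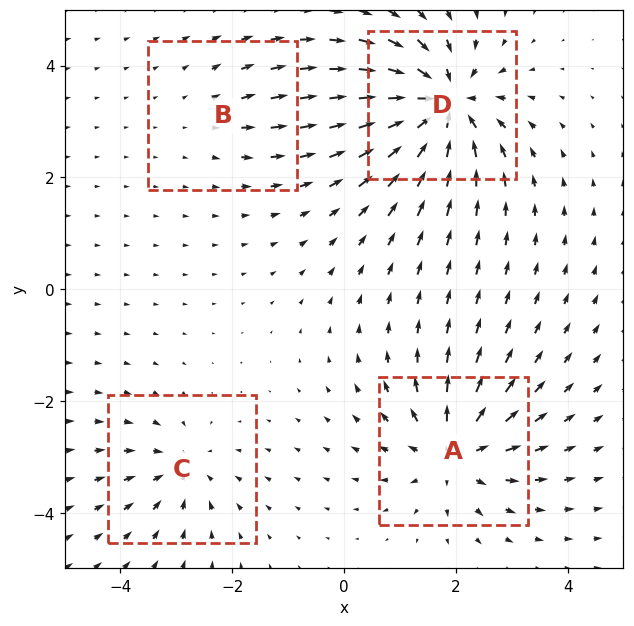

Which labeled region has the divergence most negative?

Divergence at each region's feature centre — A: about +6, B: about +2, C: about -4, D: about -8. Region D is most negative.

D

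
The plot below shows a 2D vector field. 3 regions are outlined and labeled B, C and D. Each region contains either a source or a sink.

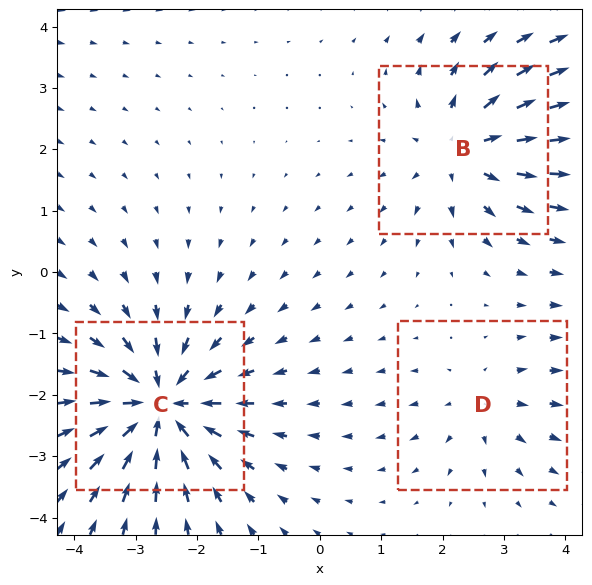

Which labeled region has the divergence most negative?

C

Divergence at each region's feature centre — B: about +4, C: about -5, D: about +2. Region C is most negative.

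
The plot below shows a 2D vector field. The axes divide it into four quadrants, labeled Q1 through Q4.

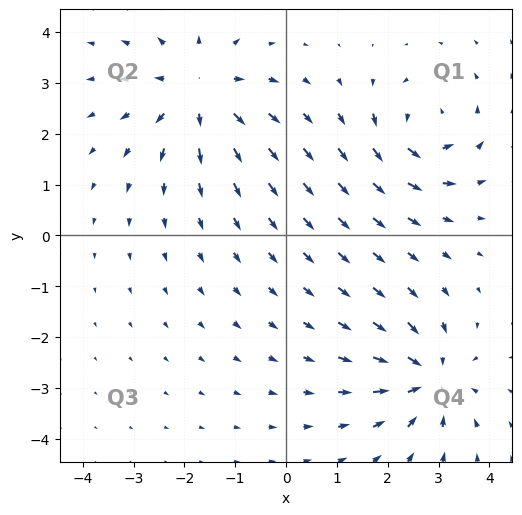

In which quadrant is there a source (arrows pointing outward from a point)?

Q2

The source sits at approximately (-1.7, 2.8), which lies in quadrant Q2. The divergence there is about +5, positive as expected for a source.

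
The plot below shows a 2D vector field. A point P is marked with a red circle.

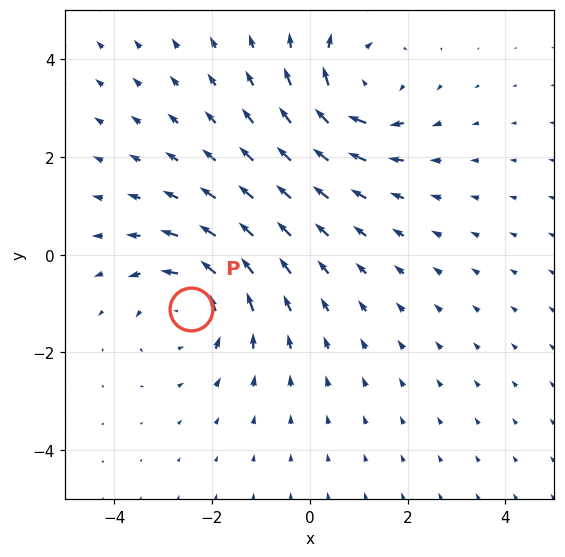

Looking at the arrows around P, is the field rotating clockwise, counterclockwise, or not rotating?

Near P at (-2.4, -1.1) the arrows circulate counterclockwise. The curl (z-component) there is about +4; positive curl means counterclockwise rotation.

counterclockwise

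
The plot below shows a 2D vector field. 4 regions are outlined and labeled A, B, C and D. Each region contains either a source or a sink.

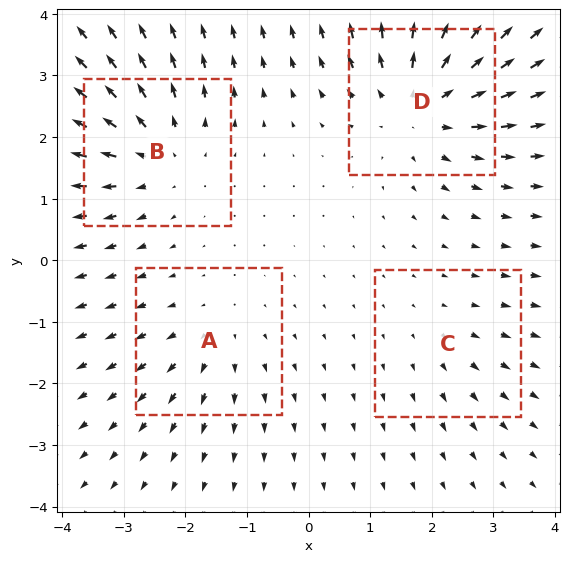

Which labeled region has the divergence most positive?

D

Divergence at each region's feature centre — A: about +3, B: about +5, C: about +2, D: about +6. Region D is most positive.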